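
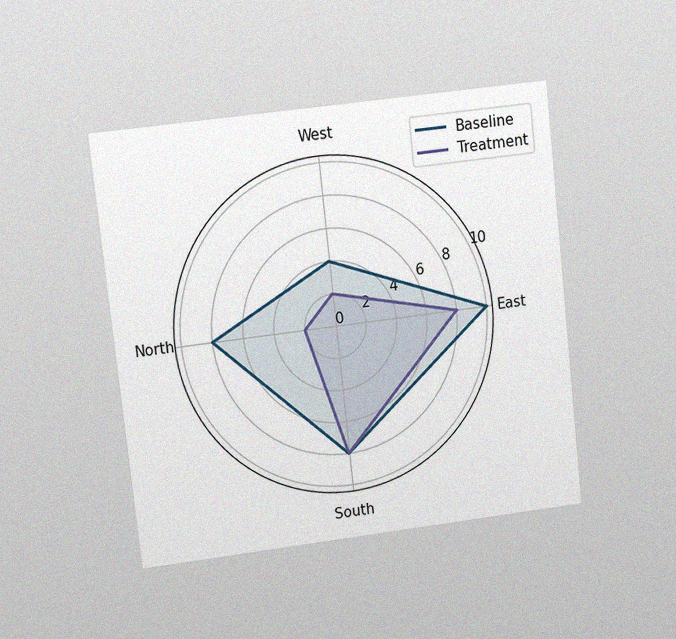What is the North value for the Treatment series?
The chart is tilted about 6° counter-clockwise and viewed at a slight angle, with some photo noise. On the North axis, Treatment reaches 2.

2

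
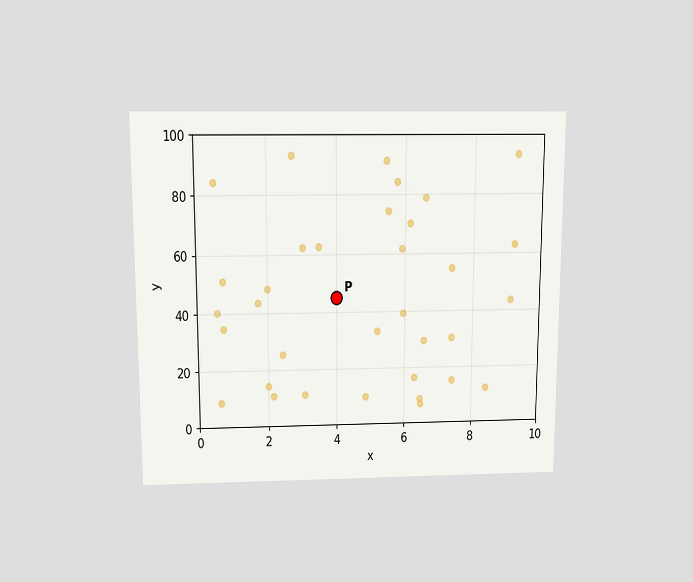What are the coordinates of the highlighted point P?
(4, 45)

The chart is viewed slightly from above. Following the gridlines from P to each axis, P sits at (4, 45).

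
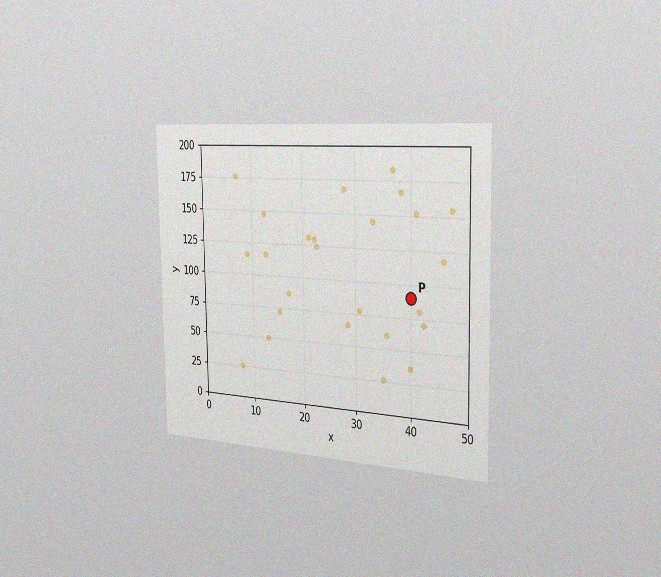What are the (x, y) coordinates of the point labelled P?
(40, 90)

The chart is viewed slightly from the right, with some photo noise. Following the gridlines from P to each axis, P sits at (40, 90).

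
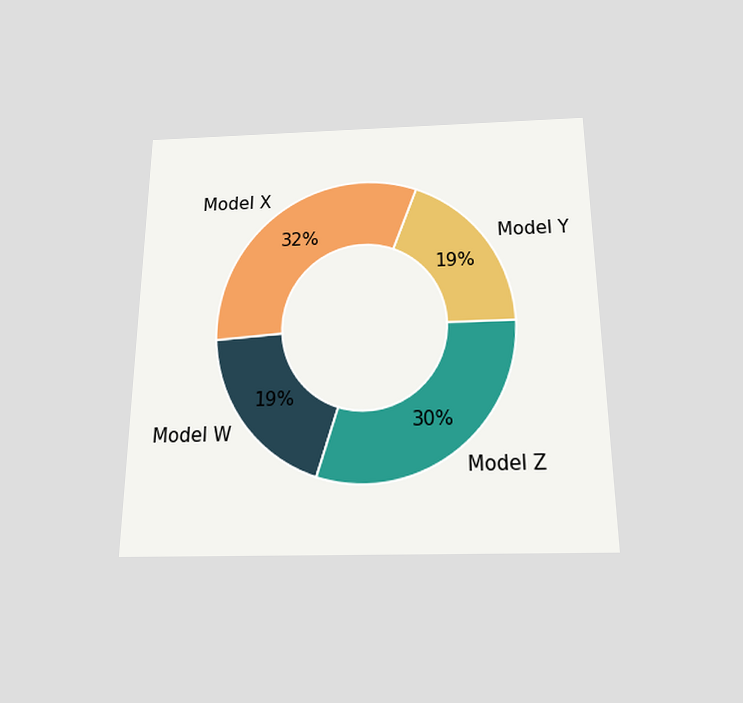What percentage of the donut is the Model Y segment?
19%

The chart is viewed slightly from below. The Model Y segment takes up 19% of the ring.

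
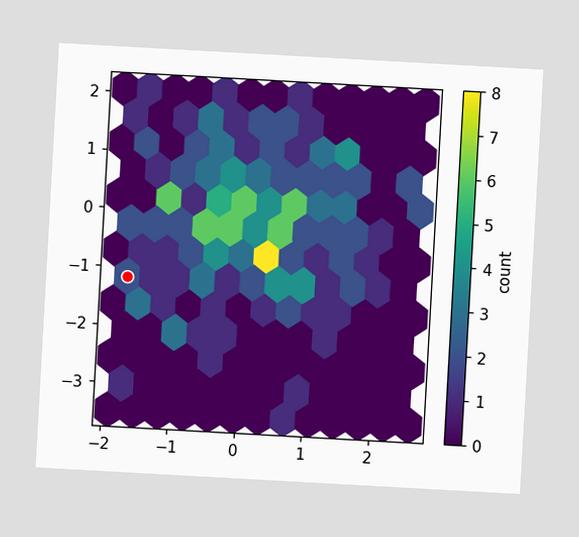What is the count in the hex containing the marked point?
2

The chart is tilted about 3° clockwise. The marked hex reads 2 on the colorbar.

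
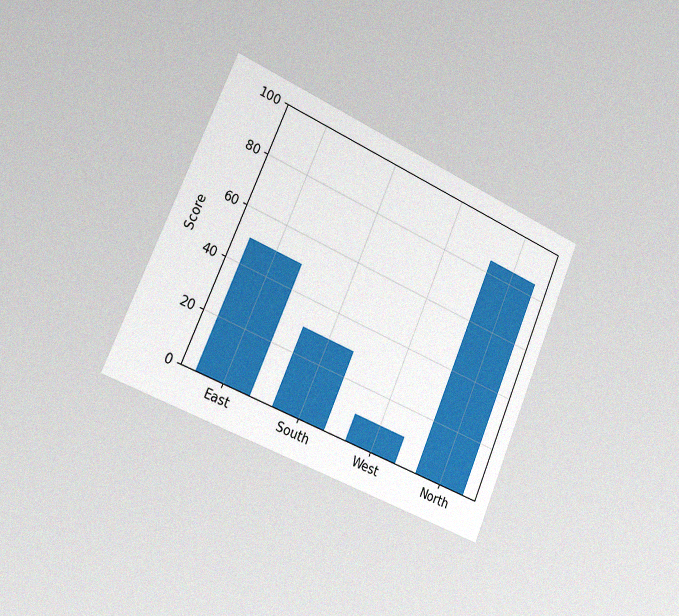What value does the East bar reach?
The chart is tilted about 23° clockwise and viewed slightly from the left, with some photo noise. Reading along the chart's y-axis, the East bar reaches 50.

50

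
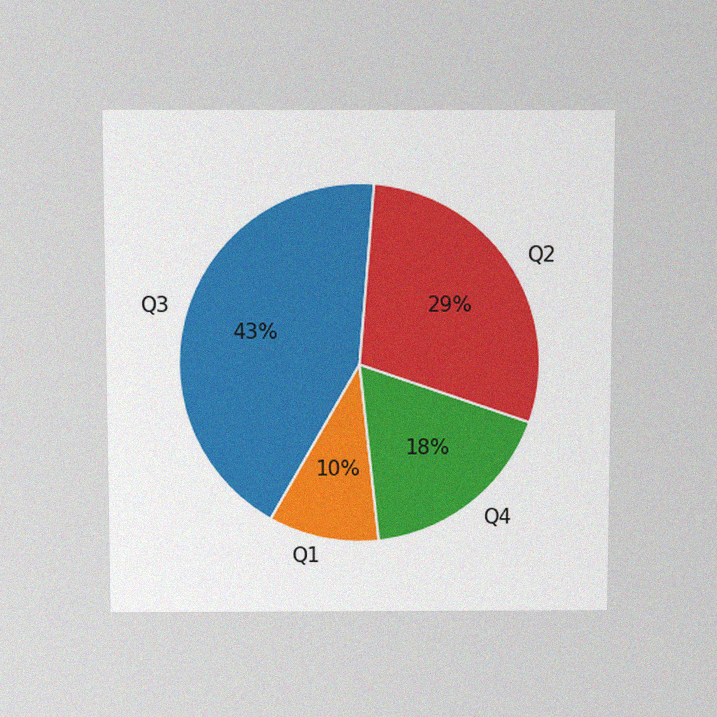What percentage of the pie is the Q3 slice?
The chart is viewed slightly from above, with some photo noise. The Q3 slice takes up 43% of the pie.

43%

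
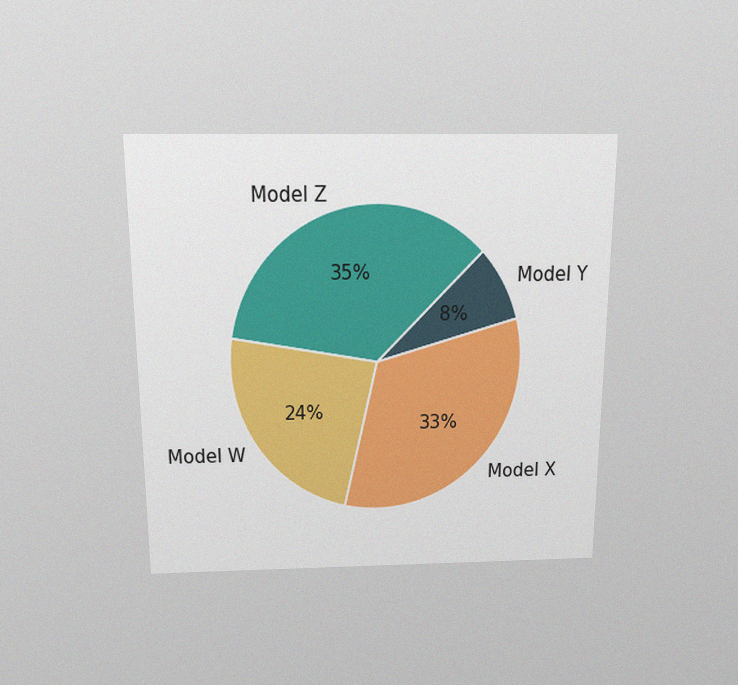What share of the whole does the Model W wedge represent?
The chart is viewed slightly from above, with some photo noise. The Model W slice takes up 24% of the pie.

24%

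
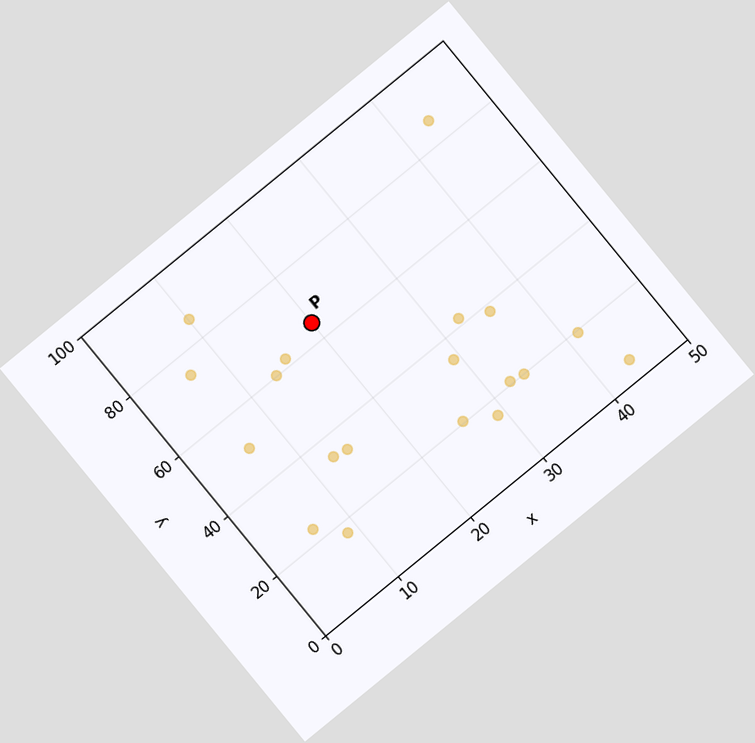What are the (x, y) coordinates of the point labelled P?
(20, 65)

The chart is tilted about 39° counter-clockwise. Following the gridlines from P to each axis, P sits at (20, 65).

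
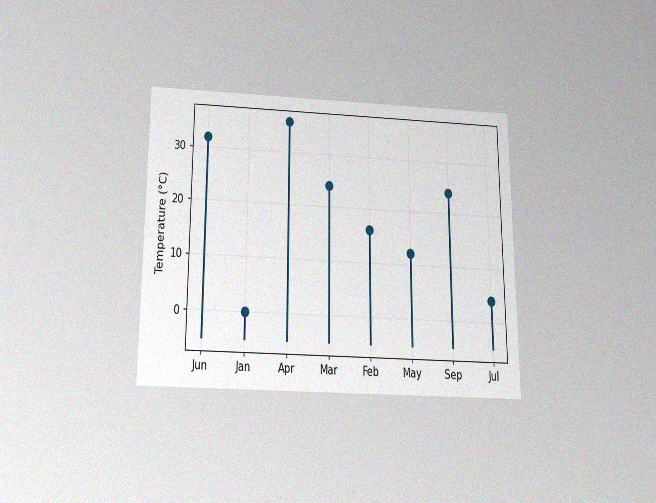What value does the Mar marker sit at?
The chart is viewed slightly from below, with some photo noise. The Mar marker sits at 24°C.

24°C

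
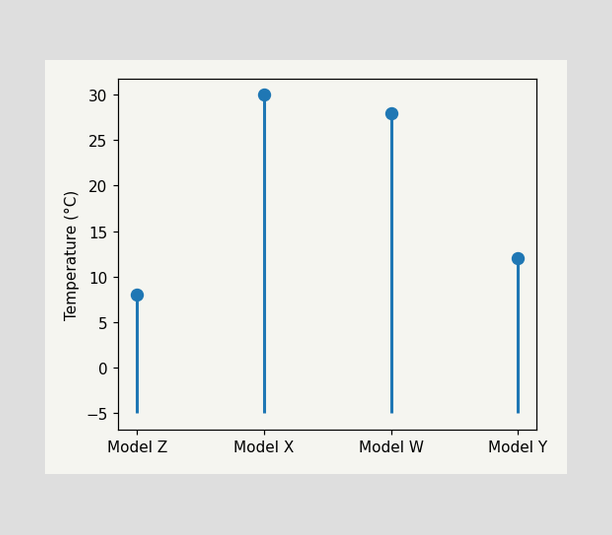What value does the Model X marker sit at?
The Model X marker sits at 30°C.

30°C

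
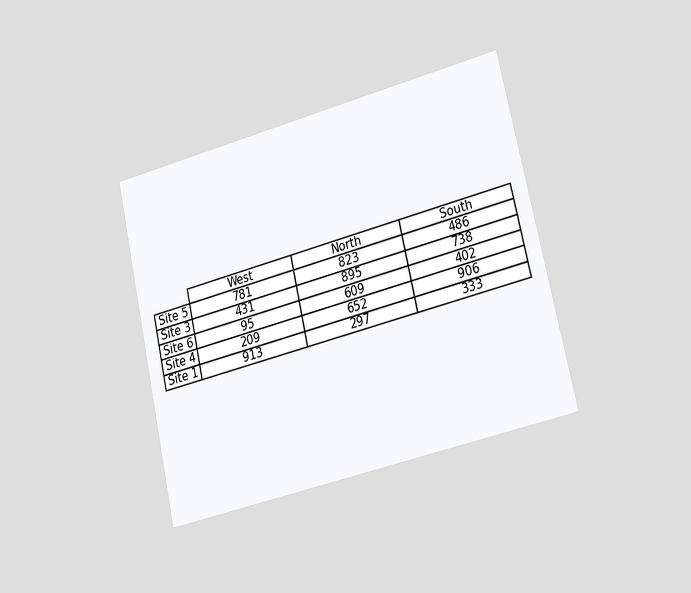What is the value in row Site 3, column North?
The chart is tilted about 13° counter-clockwise and viewed slightly from the right. The (Site 3, North) cell reads 895.

895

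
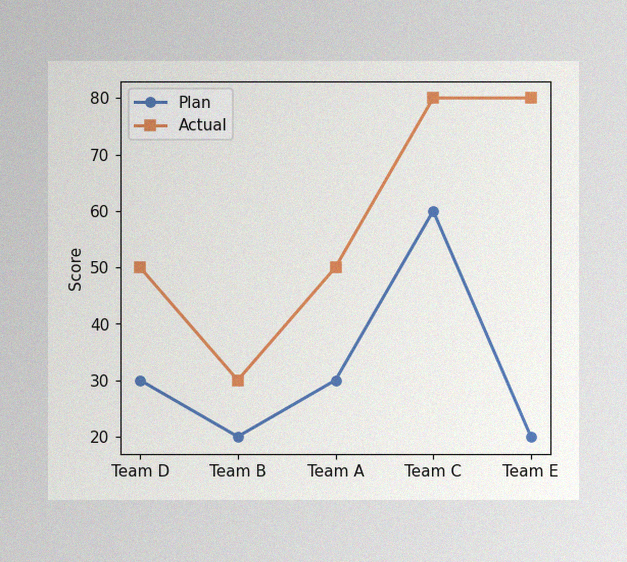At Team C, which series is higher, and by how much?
The image has some photo noise and uneven lighting. At Team C, Actual sits above the other line by 20.

Actual, by 20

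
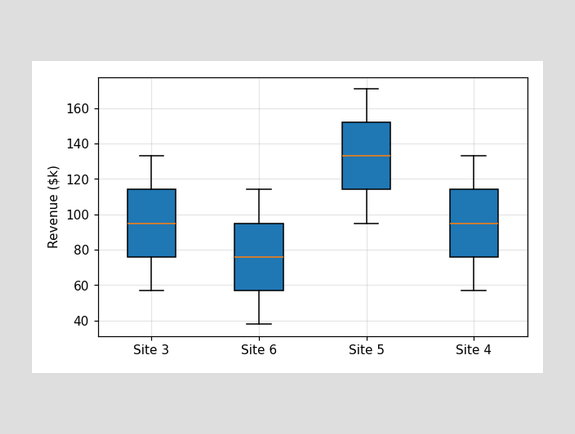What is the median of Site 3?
The median line in the Site 3 box sits at $95k.

$95k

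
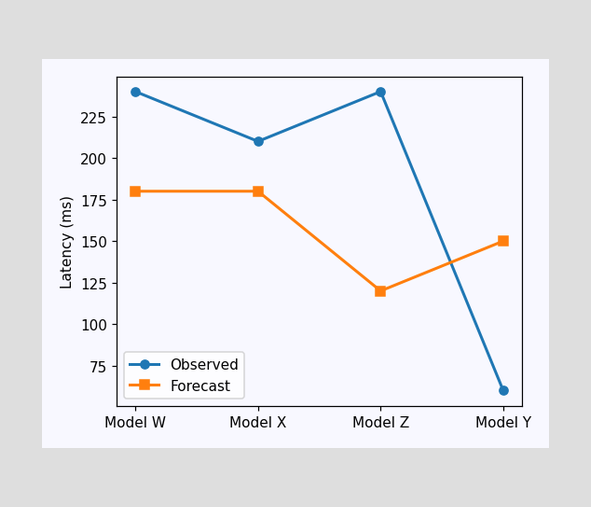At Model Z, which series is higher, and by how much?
Observed, by 120ms

At Model Z, Observed sits above the other line by 120ms.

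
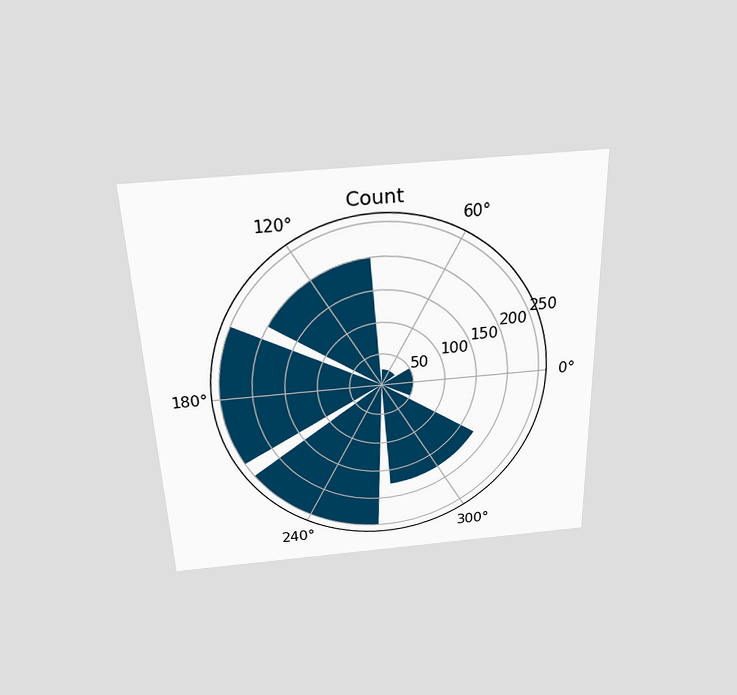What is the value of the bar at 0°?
50

The chart is viewed slightly from above. The bar at 0° reaches 50 on the radial axis.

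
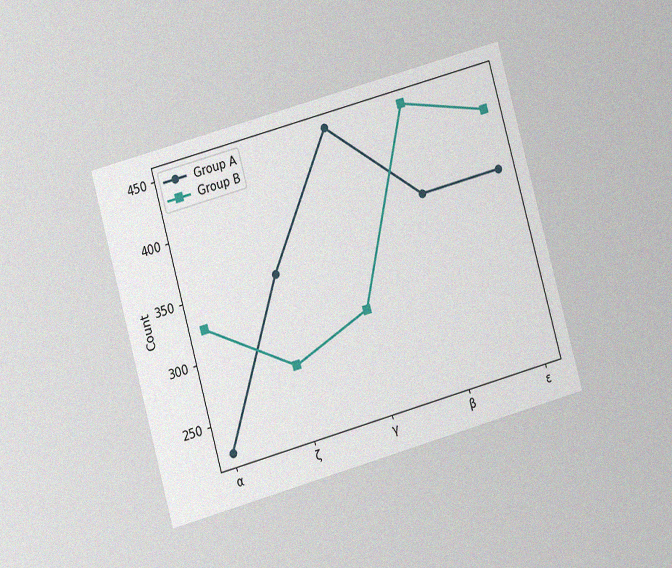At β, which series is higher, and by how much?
Group B, by 75

The chart is tilted about 16° counter-clockwise and viewed at a slight angle, with some photo noise. At β, Group B sits above the other line by 75.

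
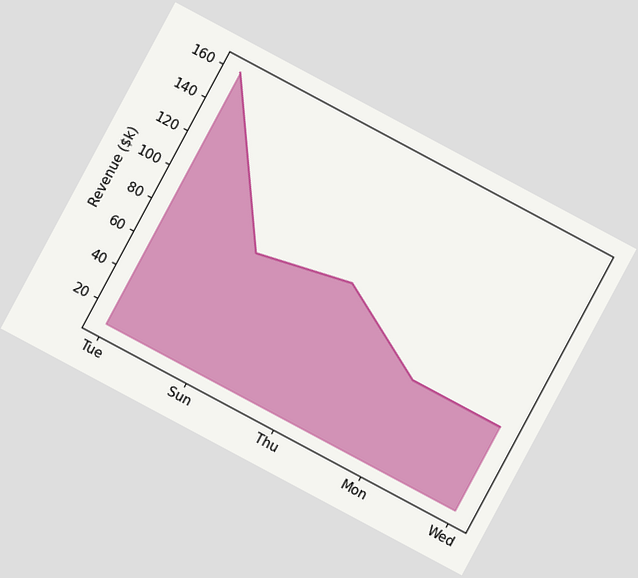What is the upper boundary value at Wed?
$60k

The chart is tilted about 28° clockwise. At Wed the upper boundary is at $60k.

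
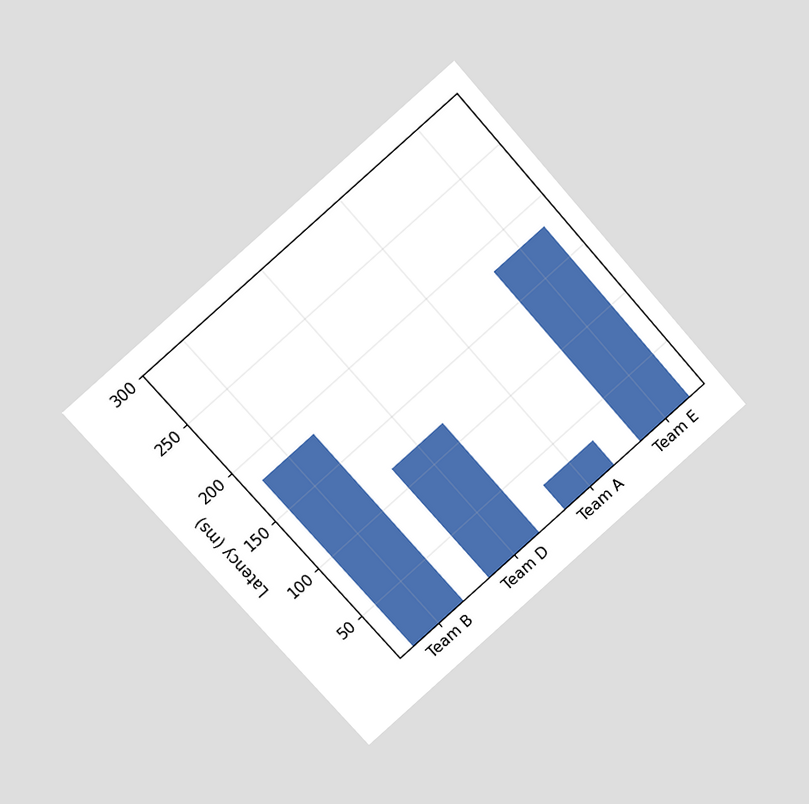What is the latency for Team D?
120ms

The chart is tilted about 41° counter-clockwise and viewed at a slight angle. Reading along the chart's y-axis, the Team D bar reaches 120ms.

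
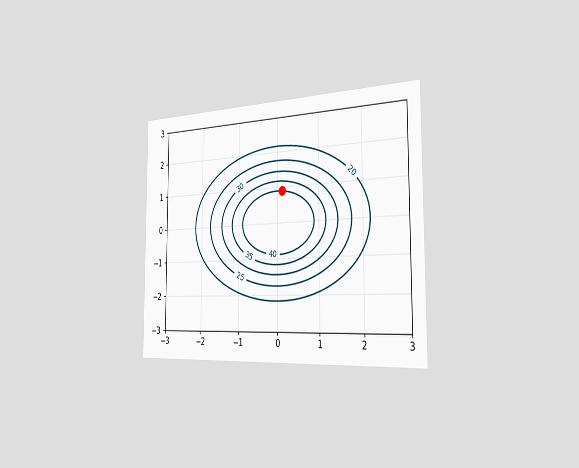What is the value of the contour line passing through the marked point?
40

The chart is viewed slightly from the right. The marked point sits on the contour labelled 40.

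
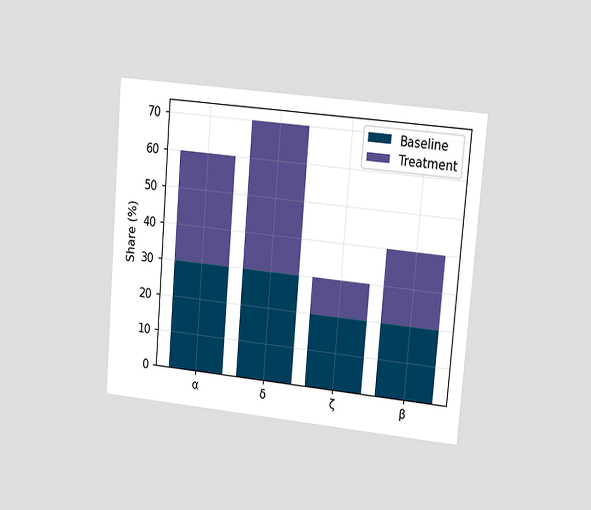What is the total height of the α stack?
60%

The chart is tilted about 5° clockwise and viewed slightly from the right. The α stack's top reaches 60% on the y-axis.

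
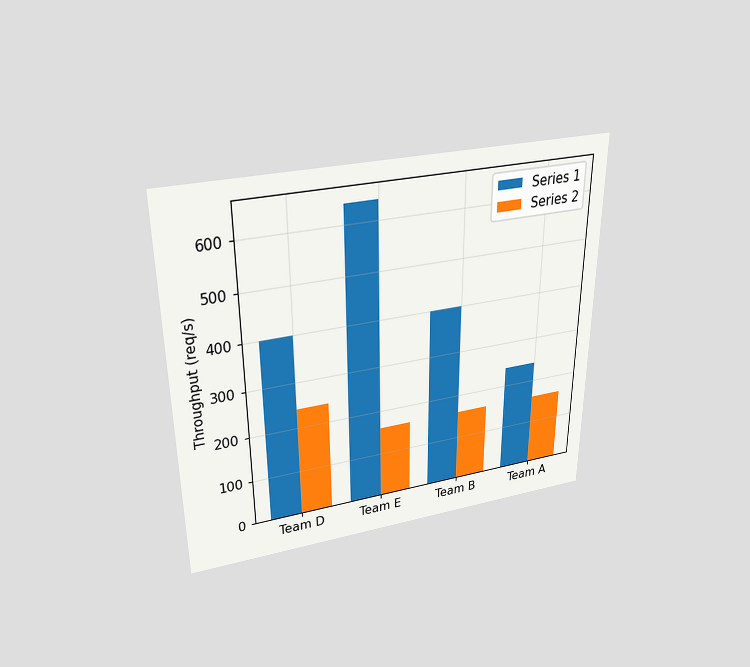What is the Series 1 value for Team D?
The chart is viewed slightly from above. The Series 1 bar at Team D reaches 400req/s on the y-axis.

400req/s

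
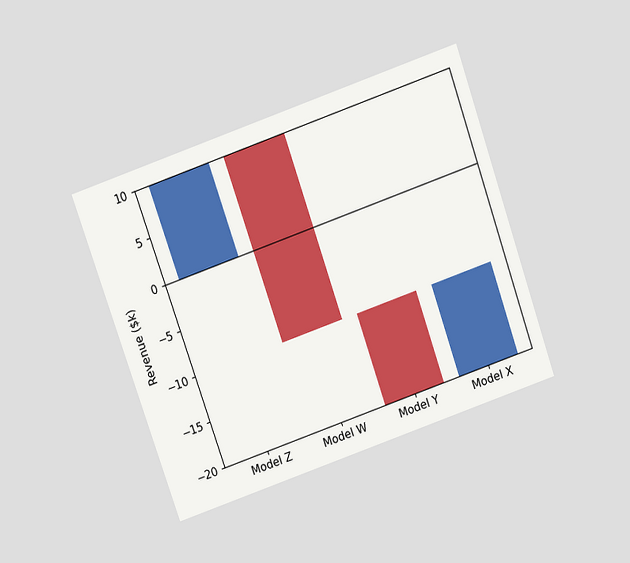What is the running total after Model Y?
$-20k

The chart is tilted about 19° counter-clockwise and viewed slightly from above. After Model Y the running total reaches $-20k.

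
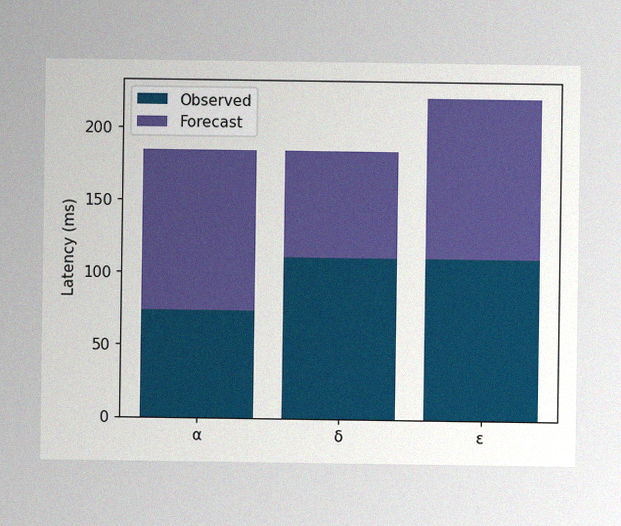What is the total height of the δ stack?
The image has some photo noise and uneven lighting. The δ stack's top reaches 185ms on the y-axis.

185ms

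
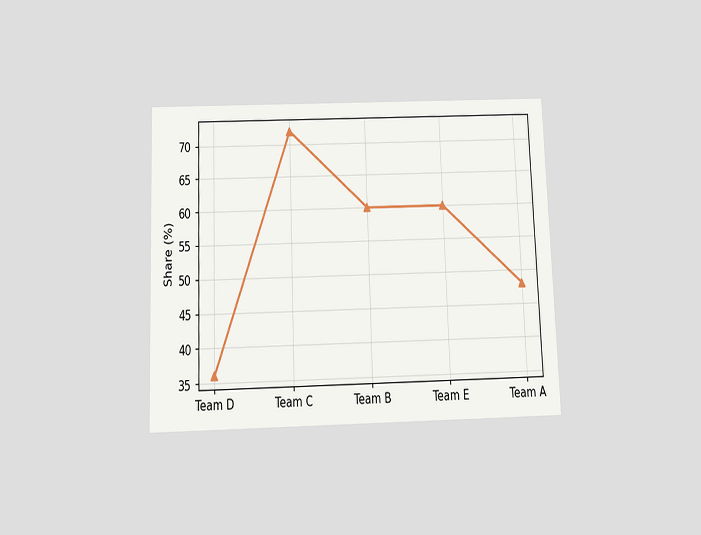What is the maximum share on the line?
The chart is tilted about 2° counter-clockwise and viewed slightly from below. The highest point is at Team C, and reading across to the y-axis gives 72%.

72%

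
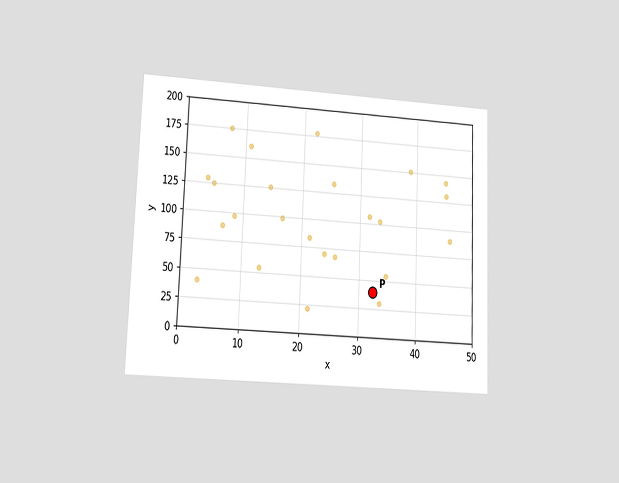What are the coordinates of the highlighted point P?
The chart is tilted about 2° clockwise and viewed at a slight angle. Following the gridlines from P to each axis, P sits at (32.5, 40).

(32.5, 40)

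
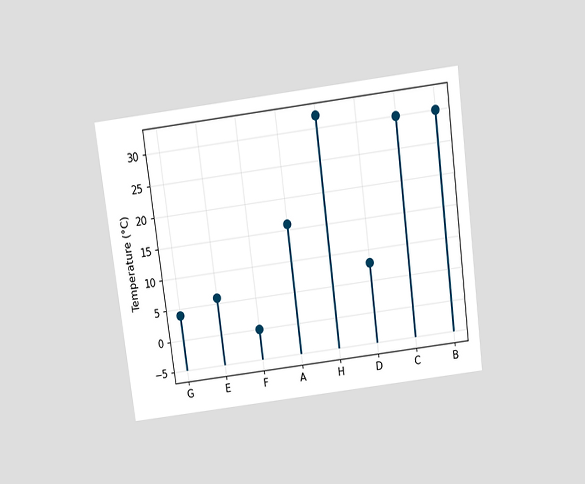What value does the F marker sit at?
0°C

The chart is tilted about 7° counter-clockwise and viewed slightly from above. The F marker sits at 0°C.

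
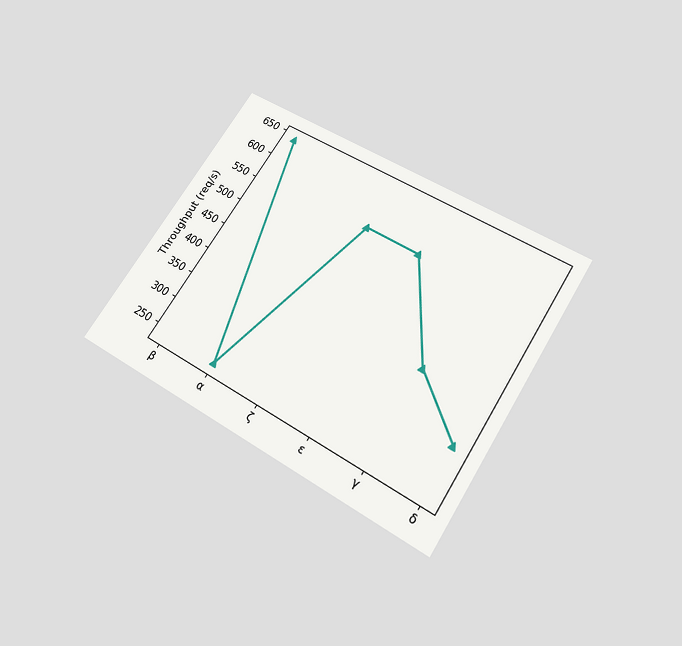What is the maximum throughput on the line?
The chart is tilted about 32° clockwise and viewed slightly from below. The highest point is at β, and reading across to the y-axis gives 640req/s.

640req/s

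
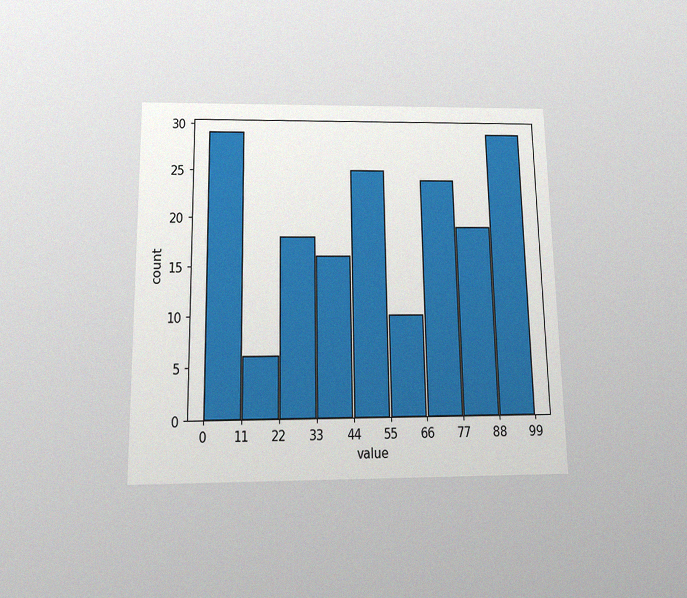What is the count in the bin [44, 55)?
The chart is viewed slightly from below, with some photo noise. The [44, 55) bin has height 25.

25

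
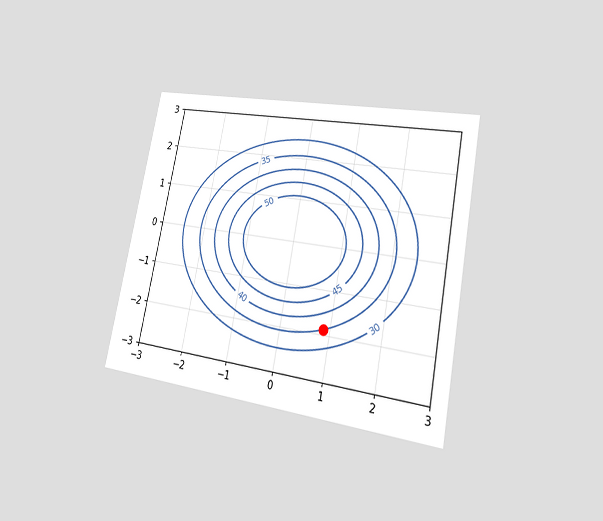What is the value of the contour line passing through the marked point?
The chart is tilted about 11° clockwise and viewed slightly from the right. The marked point sits on the contour labelled 35.

35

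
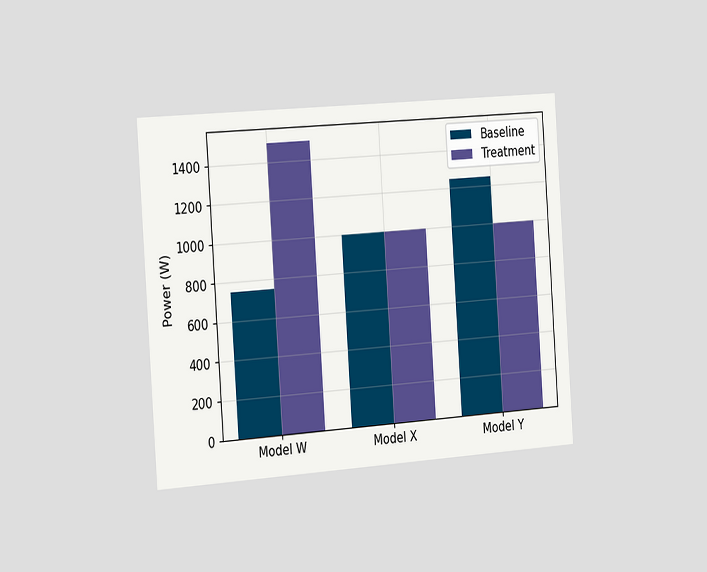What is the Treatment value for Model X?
The chart is tilted about 4° counter-clockwise and viewed slightly from the left. The Treatment bar at Model X reaches 1000W on the y-axis.

1000W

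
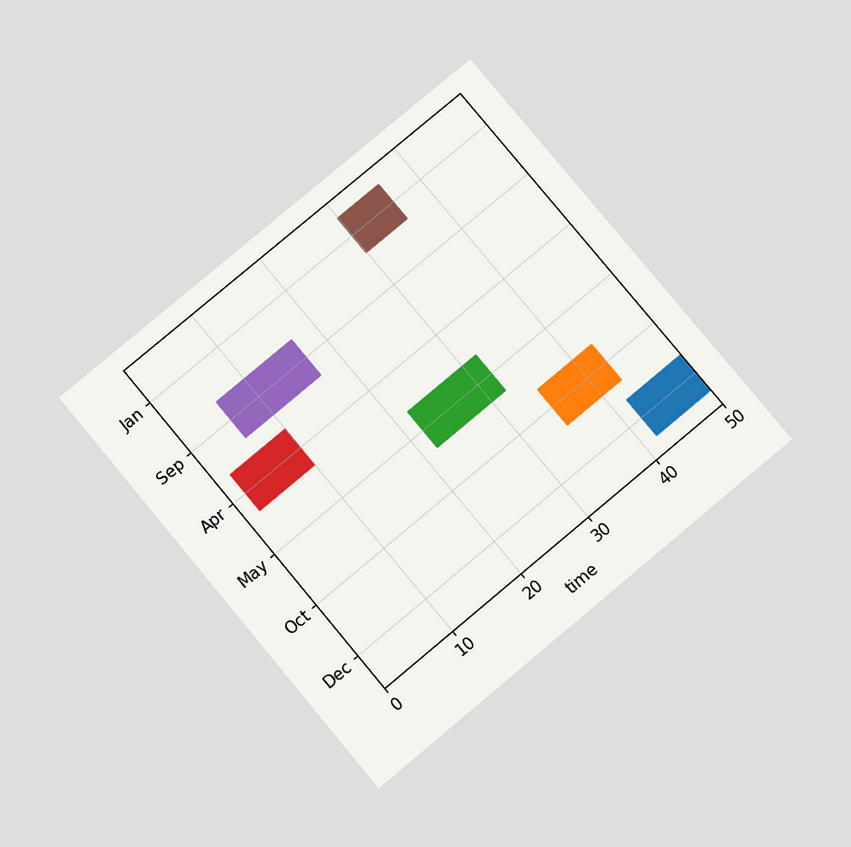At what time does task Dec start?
42

The chart is tilted about 40° counter-clockwise and viewed slightly from below. The Dec bar begins at t=42.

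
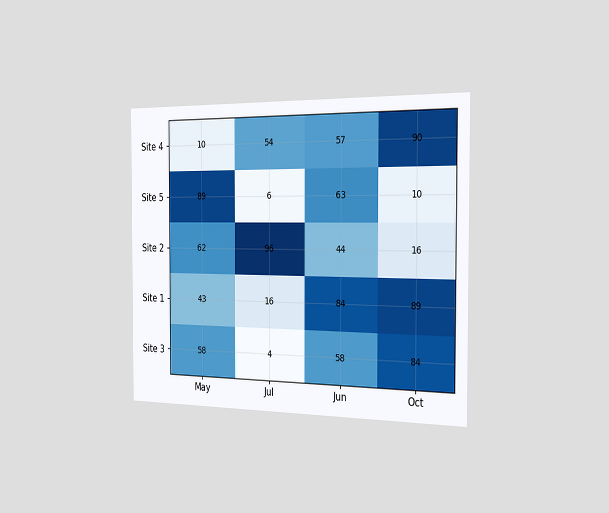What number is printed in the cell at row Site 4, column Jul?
The chart is viewed slightly from the right. The (Site 4, Jul) cell reads 54.

54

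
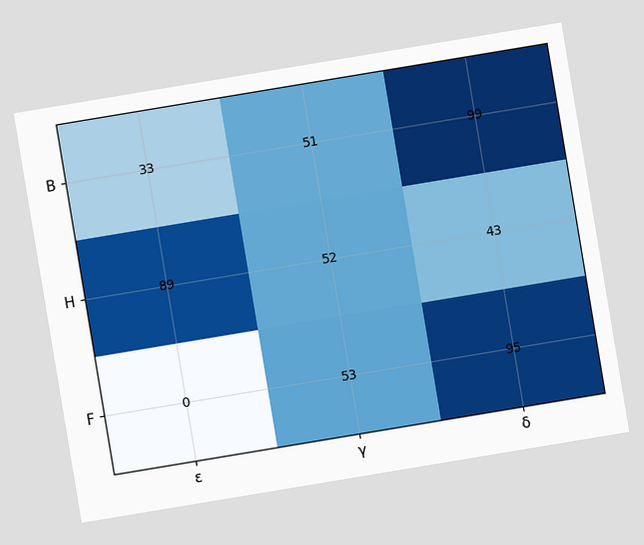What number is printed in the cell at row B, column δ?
The chart is tilted about 9° counter-clockwise. The (B, δ) cell reads 99.

99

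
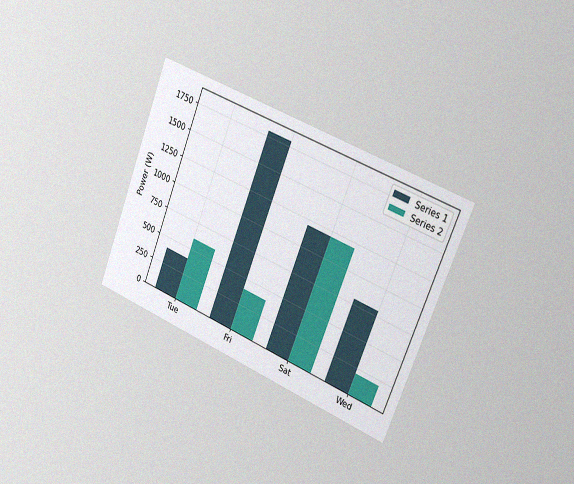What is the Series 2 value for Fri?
The chart is tilted about 22° clockwise and viewed slightly from the right, with some photo noise. The Series 2 bar at Fri reaches 400W on the y-axis.

400W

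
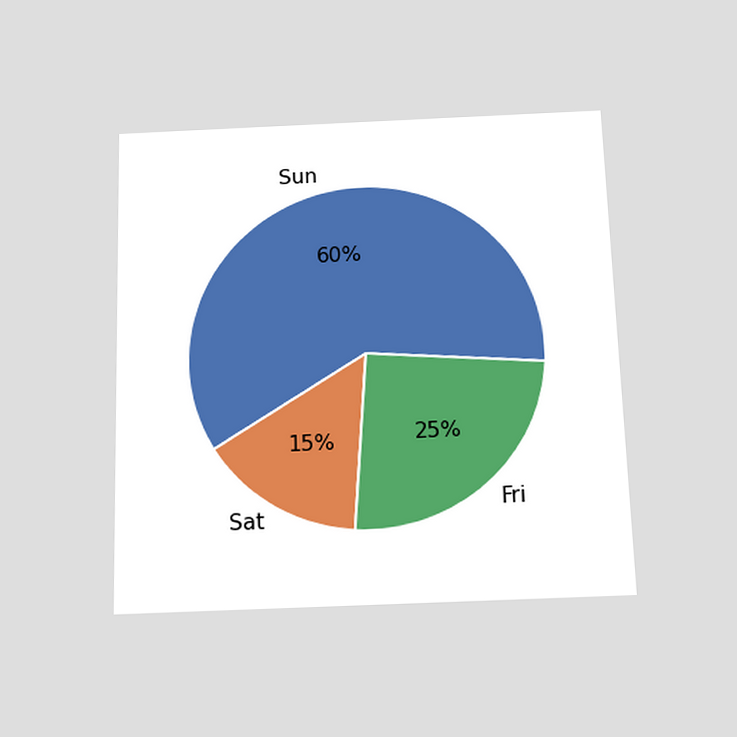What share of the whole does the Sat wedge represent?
The chart is viewed slightly from below. The Sat slice takes up 15% of the pie.

15%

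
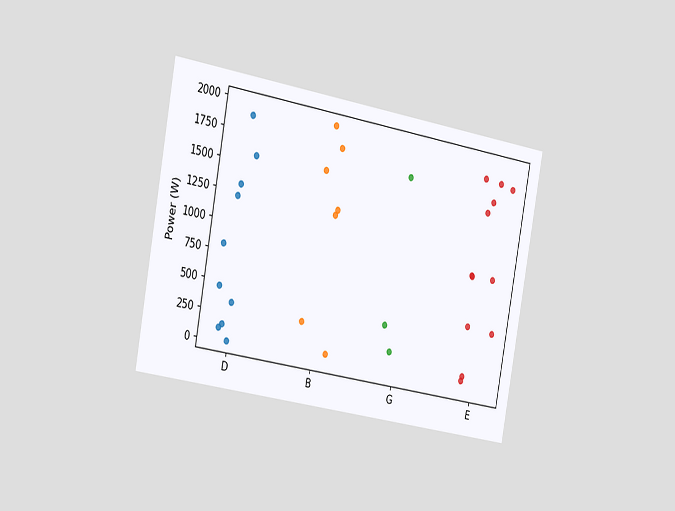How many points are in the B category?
The chart is tilted about 10° clockwise and viewed slightly from the left. Counting the markers in the B column gives 7.

7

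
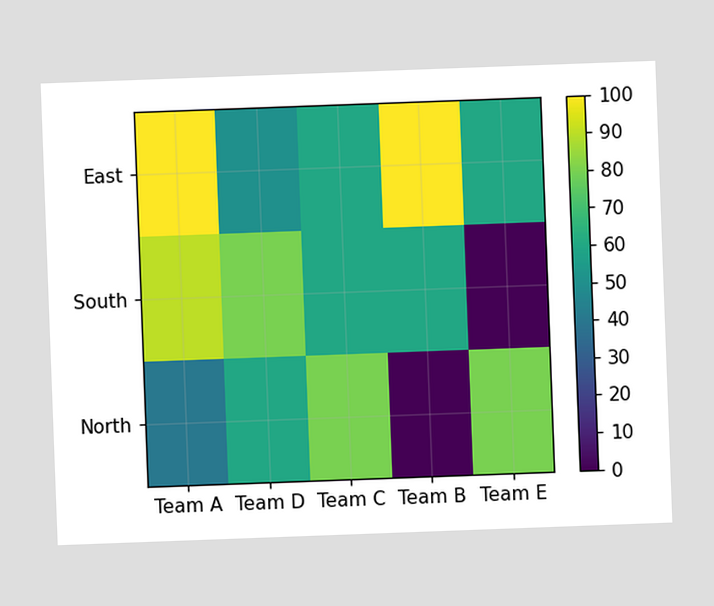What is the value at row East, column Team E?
60

The chart is tilted about 2° counter-clockwise. Matching cell (East, Team E) against the colorbar gives 60.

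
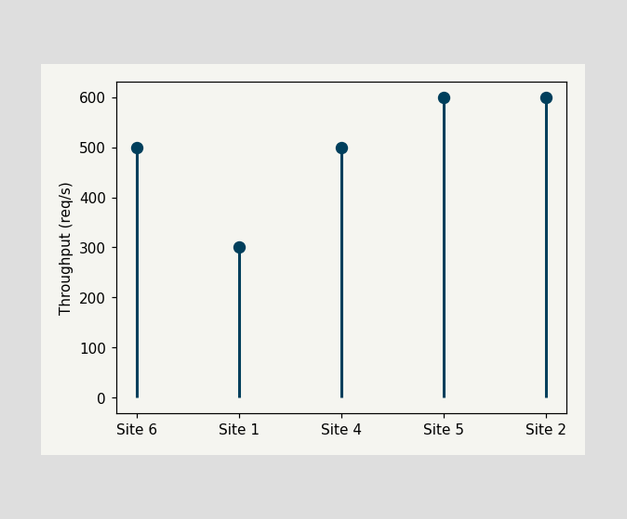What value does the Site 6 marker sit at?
The Site 6 marker sits at 500req/s.

500req/s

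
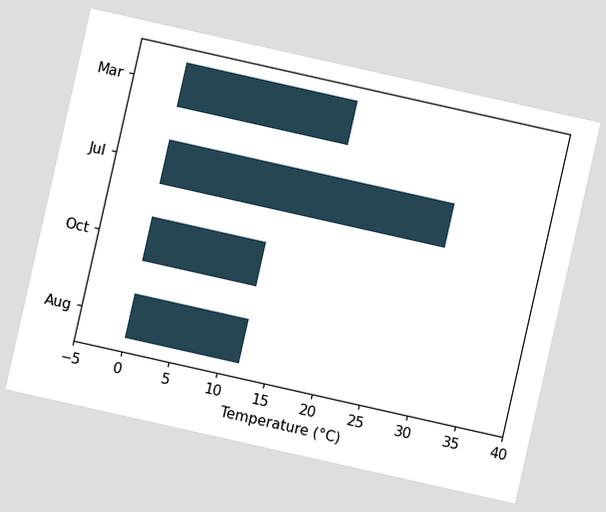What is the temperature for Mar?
The chart is tilted about 13° clockwise. Reading along the chart's x-axis, the Mar bar reaches 18°C.

18°C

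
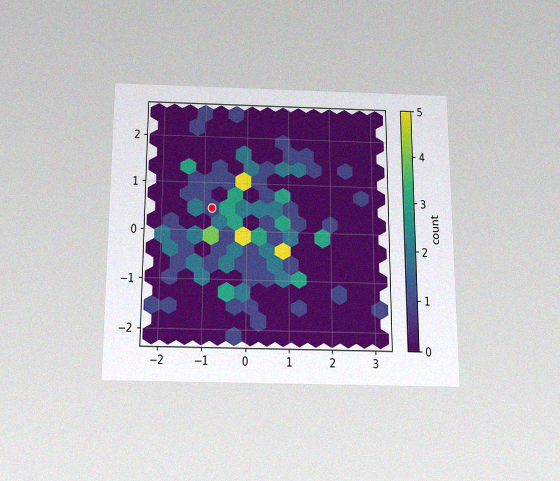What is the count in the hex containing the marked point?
The chart is viewed slightly from below, with some photo noise. The marked hex reads 1 on the colorbar.

1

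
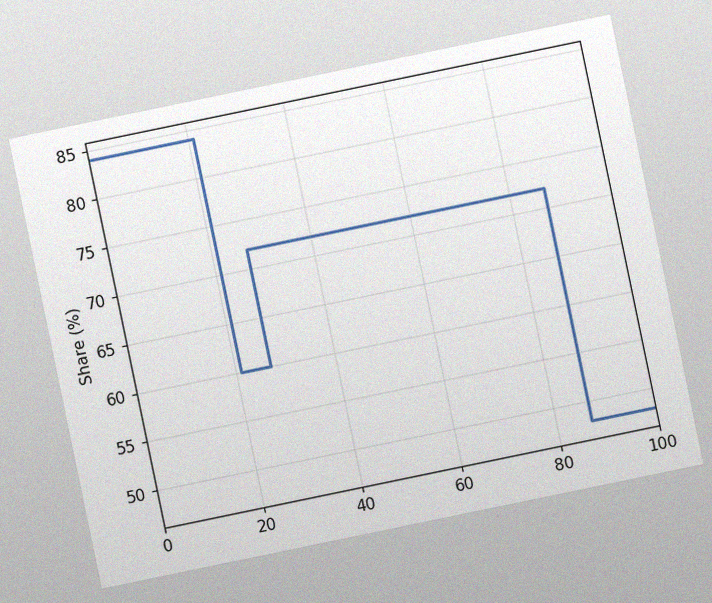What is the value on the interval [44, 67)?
72%

The chart is tilted about 12° counter-clockwise, with some photo noise. On [44, 67) the step sits at 72%.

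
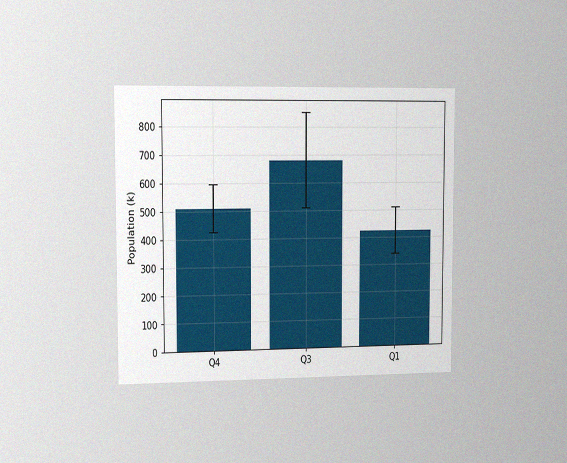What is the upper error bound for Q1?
The chart is viewed slightly from the left, with some photo noise. The Q1 bar's upper whisker reaches 510k.

510k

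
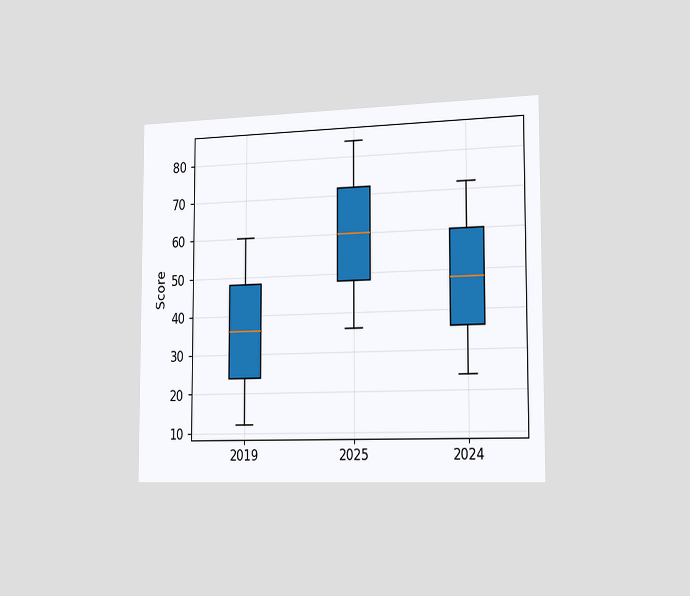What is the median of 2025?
The chart is viewed slightly from the right. The median line in the 2025 box sits at 60.

60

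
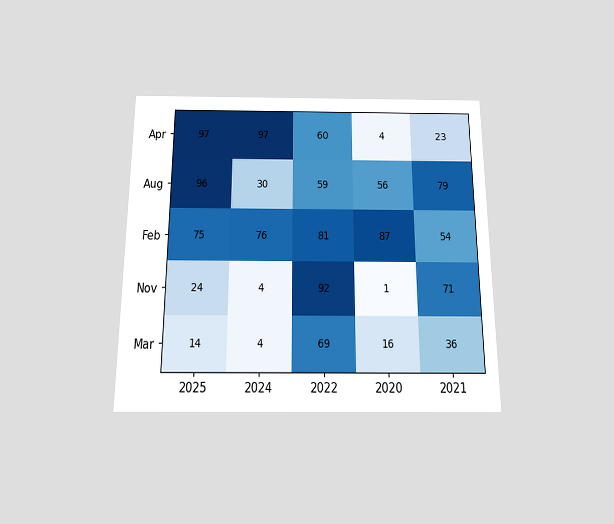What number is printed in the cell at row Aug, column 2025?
96

The chart is viewed slightly from below. The (Aug, 2025) cell reads 96.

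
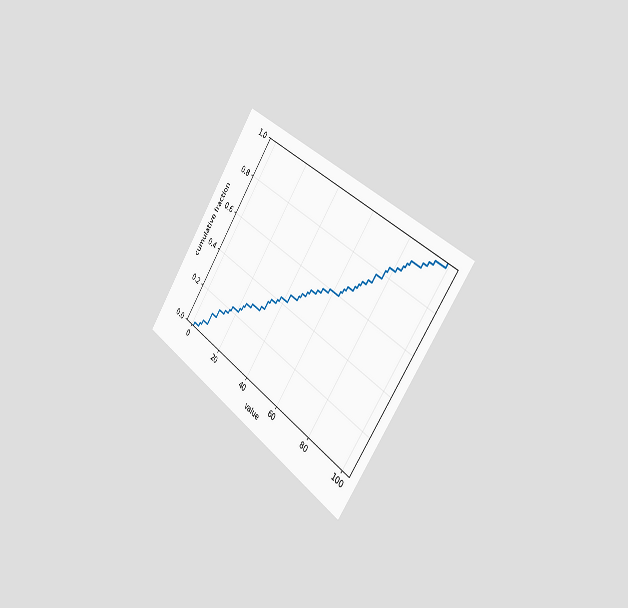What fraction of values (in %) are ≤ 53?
The chart is tilted about 36° clockwise and viewed slightly from the right. At x=53 the ECDF step is at 56%.

56%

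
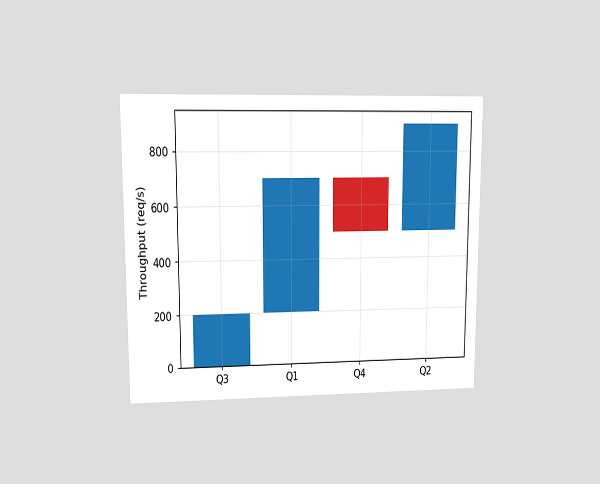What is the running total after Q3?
200req/s

The chart is viewed at a slight angle. After Q3 the running total reaches 200req/s.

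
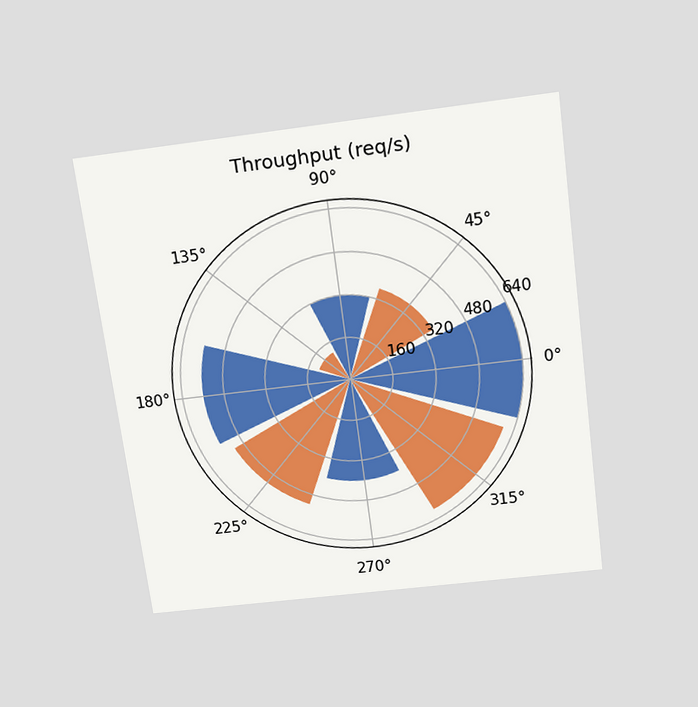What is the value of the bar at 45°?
360req/s

The chart is tilted about 7° counter-clockwise and viewed slightly from above. The bar at 45° reaches 360req/s on the radial axis.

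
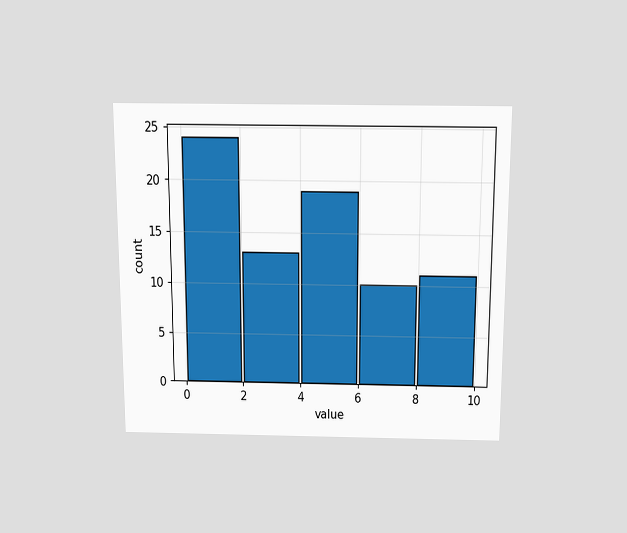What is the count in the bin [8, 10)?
11

The chart is viewed slightly from above. The [8, 10) bin has height 11.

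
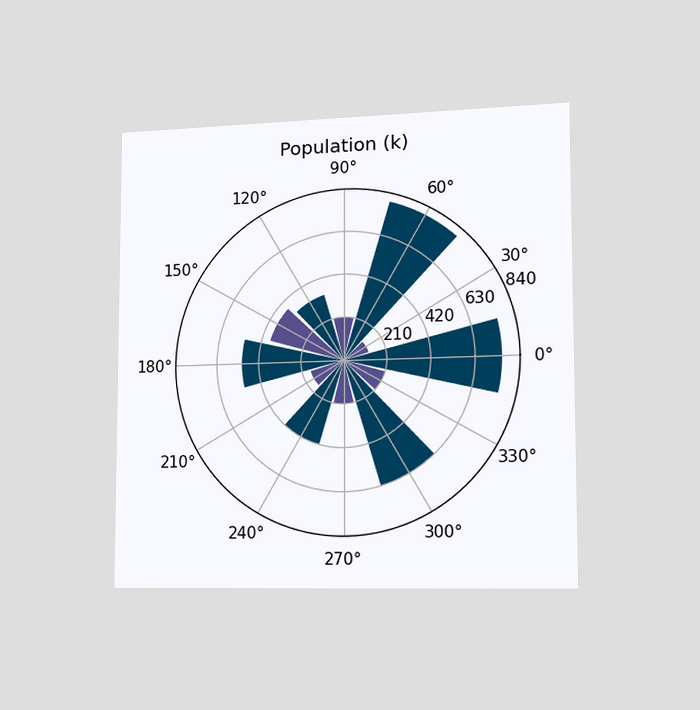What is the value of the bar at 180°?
504k

The chart is viewed slightly from the right. The bar at 180° reaches 504k on the radial axis.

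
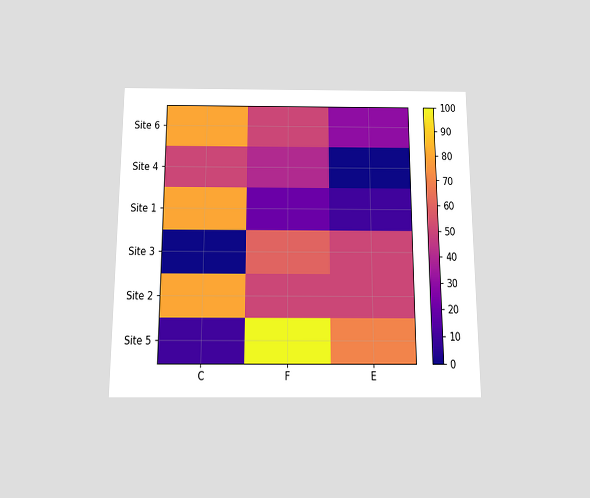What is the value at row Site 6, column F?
The chart is viewed slightly from below. Matching cell (Site 6, F) against the colorbar gives 50.

50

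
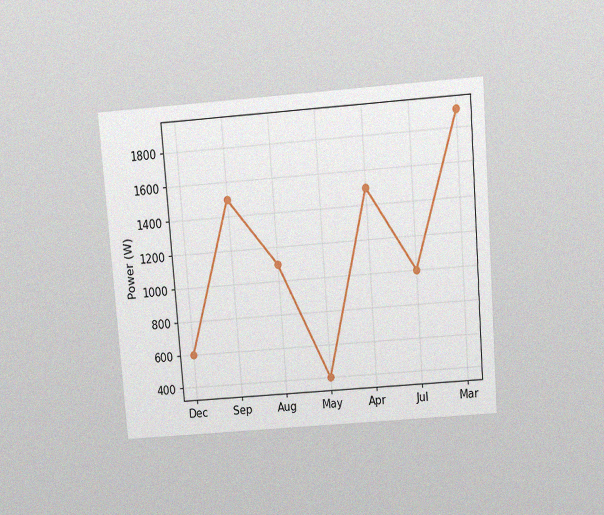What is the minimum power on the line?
The chart is tilted about 4° counter-clockwise and viewed slightly from above, with some photo noise. The lowest point is at May, and reading across to the y-axis gives 400W.

400W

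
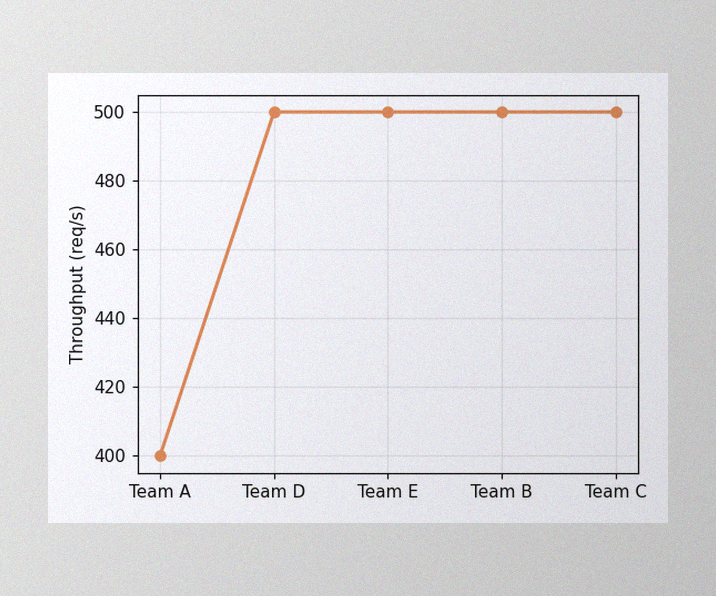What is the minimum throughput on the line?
The image has some photo noise and uneven lighting. The lowest point is at Team A, and reading across to the y-axis gives 400req/s.

400req/s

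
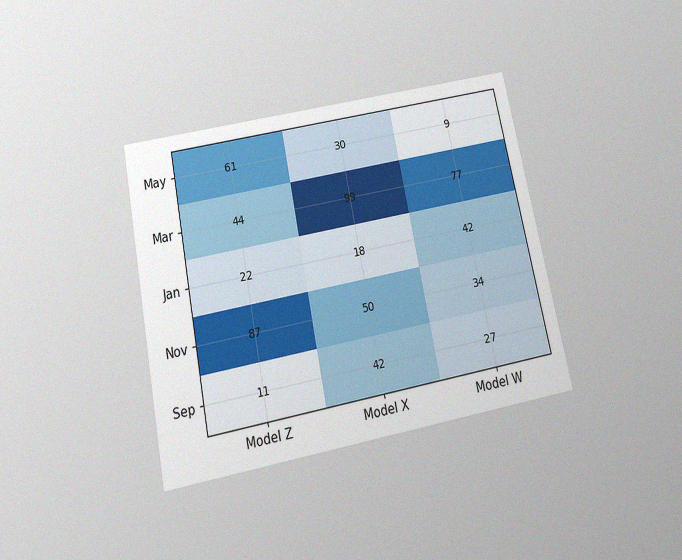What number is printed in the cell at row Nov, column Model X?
50

The chart is tilted about 11° counter-clockwise and viewed slightly from below, with some photo noise. The (Nov, Model X) cell reads 50.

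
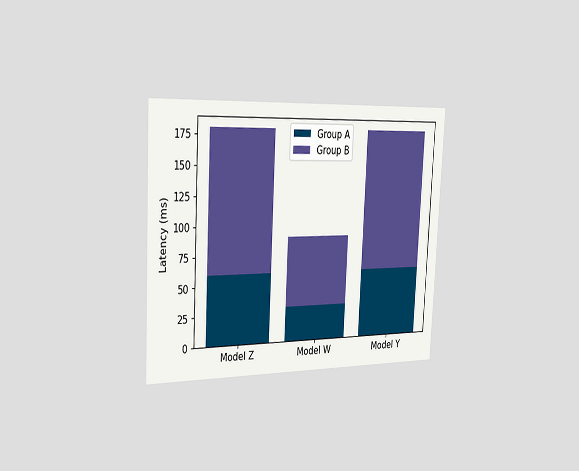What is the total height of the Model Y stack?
180ms

The chart is tilted about 3° clockwise and viewed slightly from the left. The Model Y stack's top reaches 180ms on the y-axis.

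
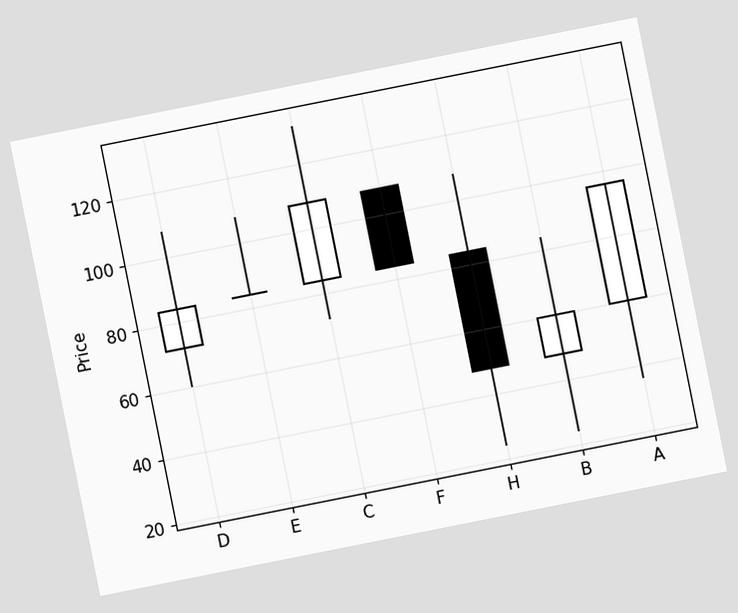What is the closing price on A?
96

The chart is tilted about 11° counter-clockwise. The A candle closes at 96.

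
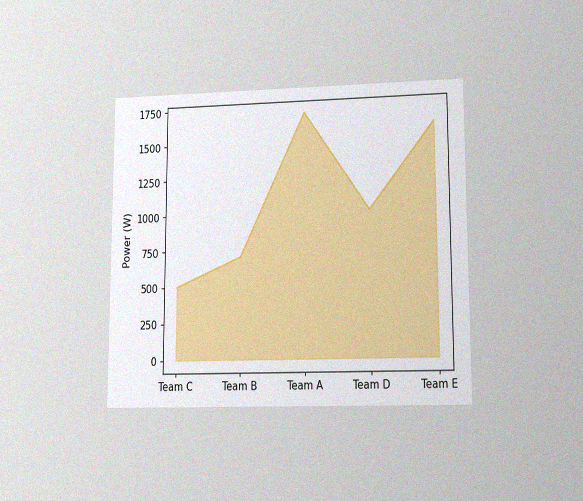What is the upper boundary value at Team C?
500W

The chart is viewed at a slight angle, with some photo noise. At Team C the upper boundary is at 500W.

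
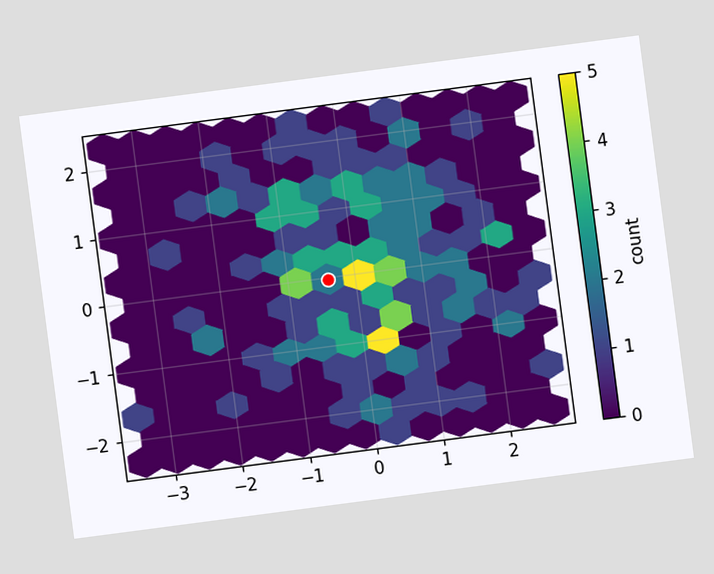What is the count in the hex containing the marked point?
The chart is tilted about 7° counter-clockwise. The marked hex reads 2 on the colorbar.

2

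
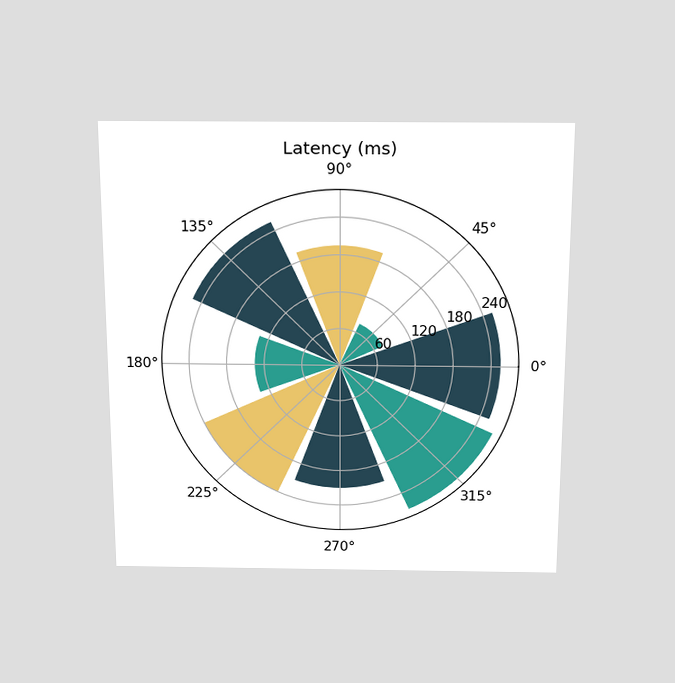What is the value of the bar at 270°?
210ms

The chart is viewed slightly from above. The bar at 270° reaches 210ms on the radial axis.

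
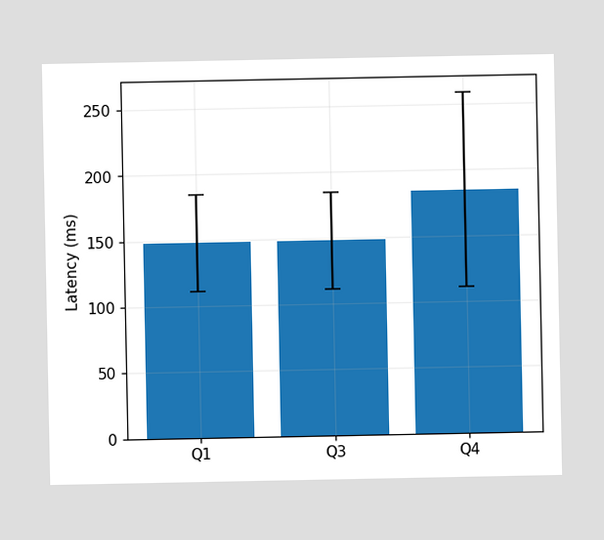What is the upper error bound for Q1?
The Q1 bar's upper whisker reaches 185ms.

185ms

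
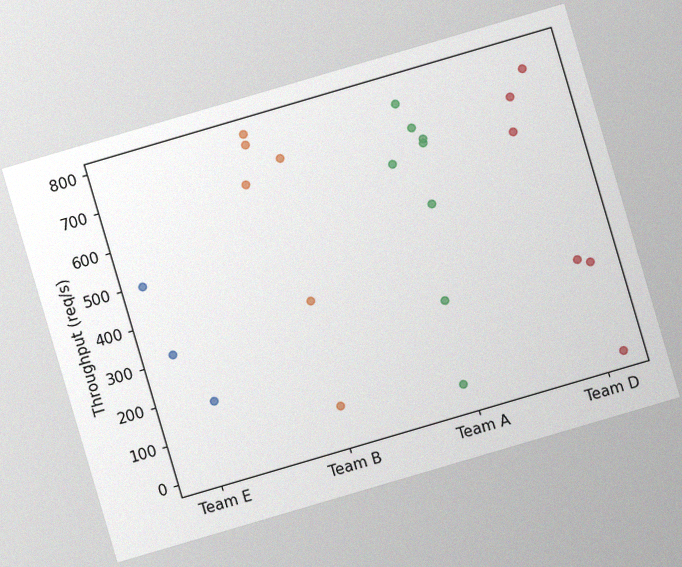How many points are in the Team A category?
The chart is tilted about 16° counter-clockwise, with some photo noise. Counting the markers in the Team A column gives 8.

8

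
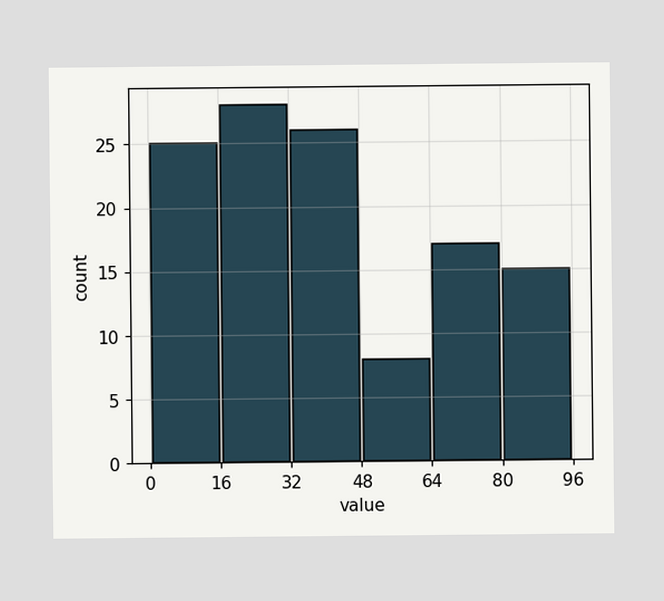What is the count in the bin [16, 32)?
The [16, 32) bin has height 28.

28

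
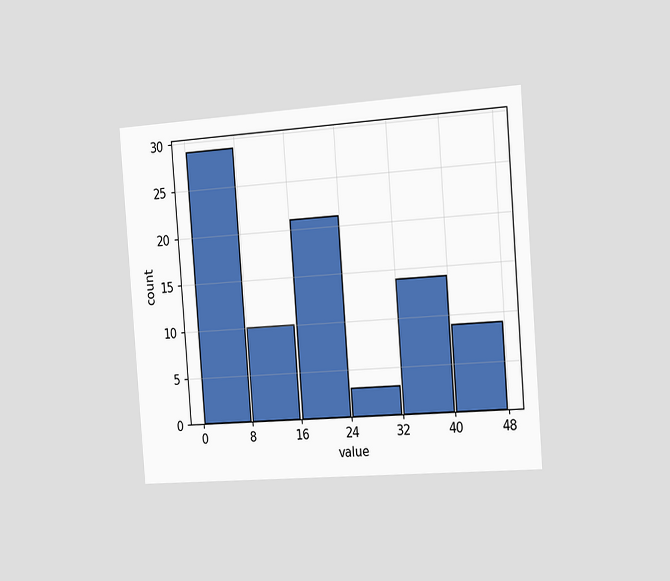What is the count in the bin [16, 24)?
21

The chart is tilted about 4° counter-clockwise and viewed slightly from the right. The [16, 24) bin has height 21.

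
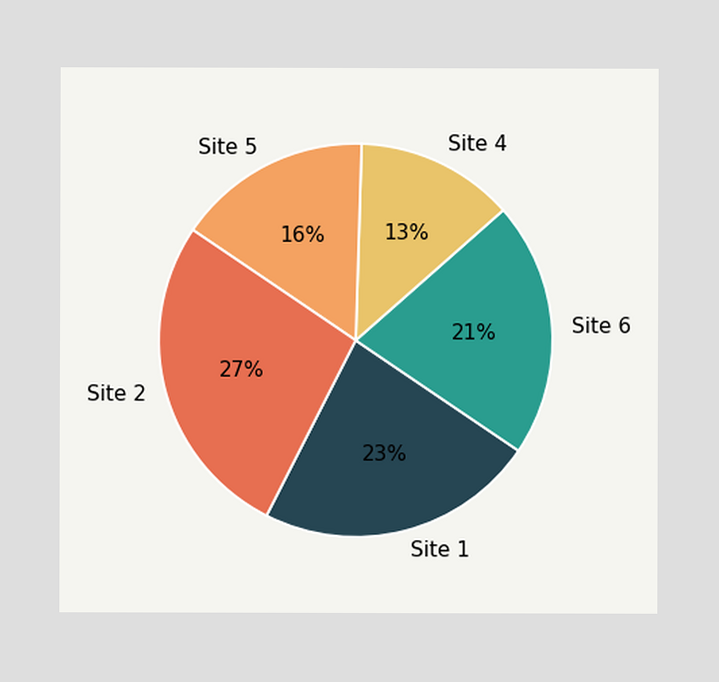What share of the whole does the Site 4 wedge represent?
13%

The Site 4 slice takes up 13% of the pie.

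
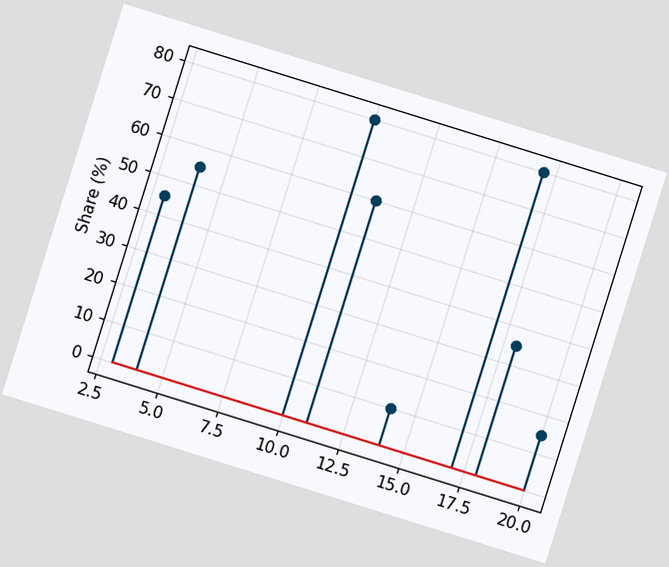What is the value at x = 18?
35%

The chart is tilted about 17° clockwise. The stem at x=18 reaches 35%.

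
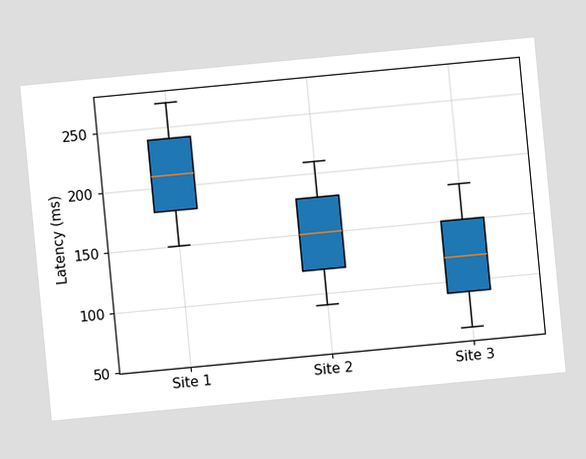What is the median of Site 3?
The chart is tilted about 5° counter-clockwise. The median line in the Site 3 box sits at 120ms.

120ms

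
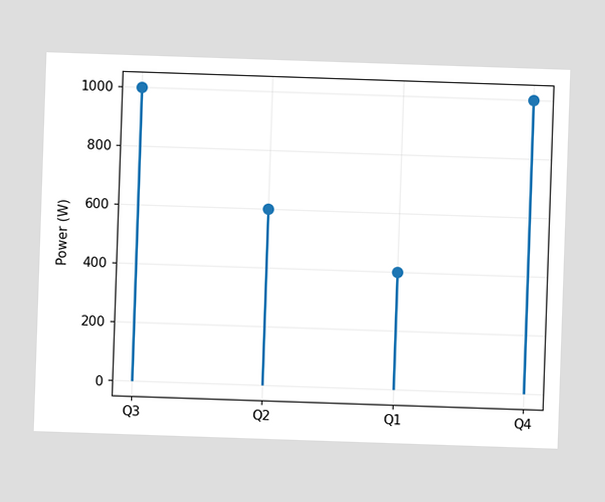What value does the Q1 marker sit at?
400W

The Q1 marker sits at 400W.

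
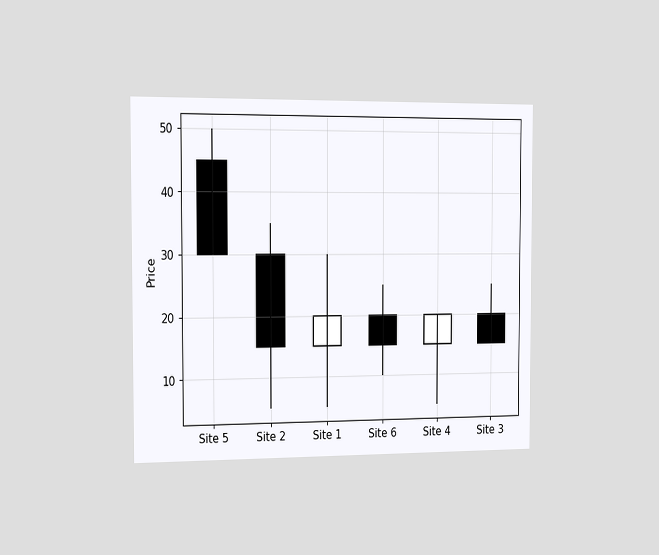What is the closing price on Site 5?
The chart is viewed slightly from the left. The Site 5 candle closes at 30.

30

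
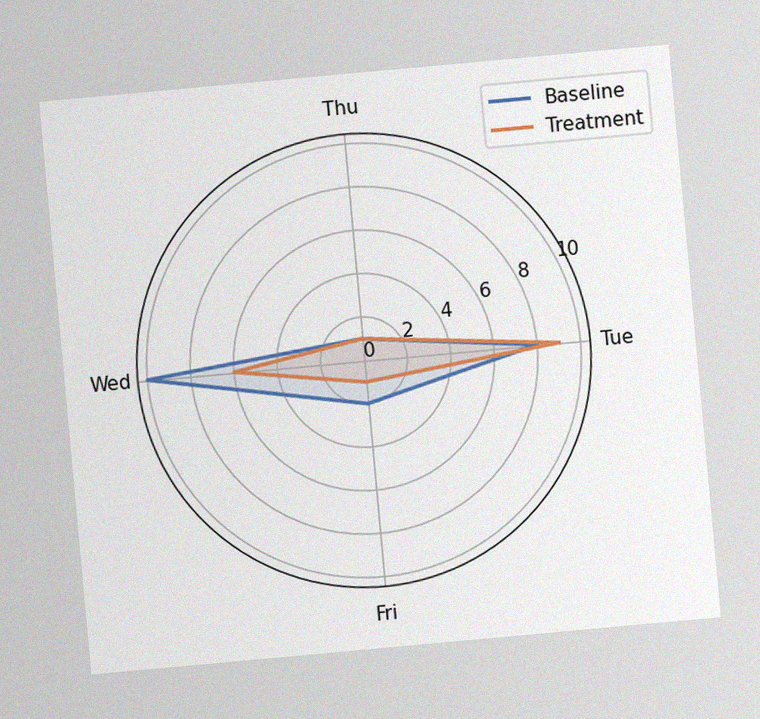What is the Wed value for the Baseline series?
10

The chart is tilted about 5° counter-clockwise, with some photo noise. On the Wed axis, Baseline reaches 10.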